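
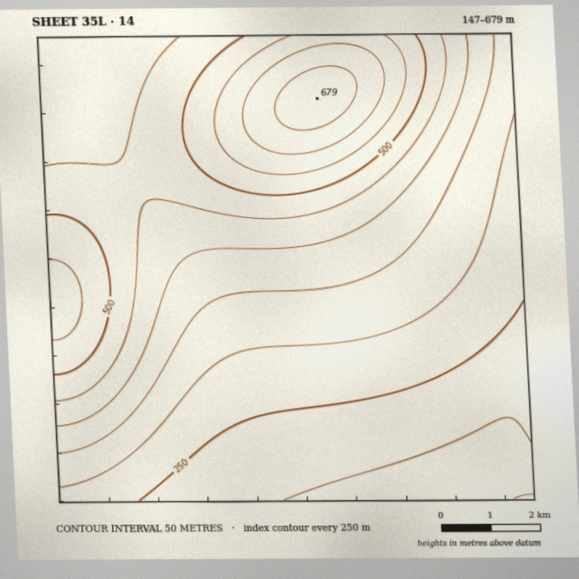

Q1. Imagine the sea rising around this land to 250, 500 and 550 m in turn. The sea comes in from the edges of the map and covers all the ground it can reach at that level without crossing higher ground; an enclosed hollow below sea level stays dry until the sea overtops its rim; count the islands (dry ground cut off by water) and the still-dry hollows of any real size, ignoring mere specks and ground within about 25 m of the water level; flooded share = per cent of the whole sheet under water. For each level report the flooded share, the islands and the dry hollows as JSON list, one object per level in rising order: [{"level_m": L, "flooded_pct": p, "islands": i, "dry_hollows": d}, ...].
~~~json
[{"level_m": 250, "flooded_pct": 17, "islands": 0, "dry_hollows": 0}, {"level_m": 500, "flooded_pct": 82, "islands": 0, "dry_hollows": 0}, {"level_m": 550, "flooded_pct": 90, "islands": 0, "dry_hollows": 0}]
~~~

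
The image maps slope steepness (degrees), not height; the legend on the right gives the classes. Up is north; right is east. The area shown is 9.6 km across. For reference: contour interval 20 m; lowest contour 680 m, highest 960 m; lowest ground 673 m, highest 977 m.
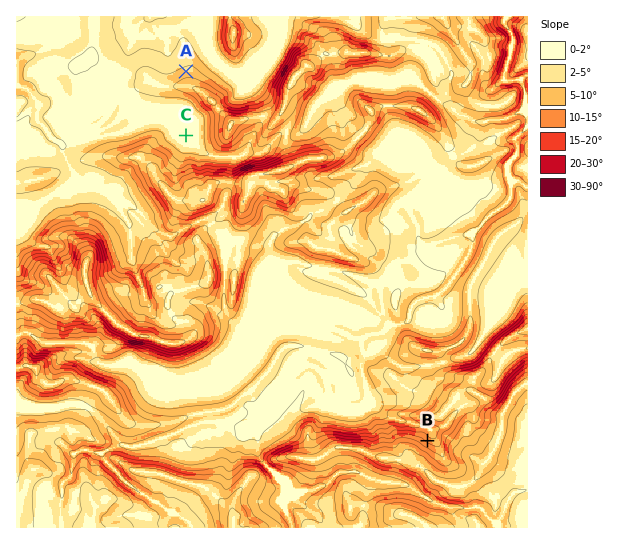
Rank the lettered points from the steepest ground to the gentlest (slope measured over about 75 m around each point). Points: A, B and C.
B A C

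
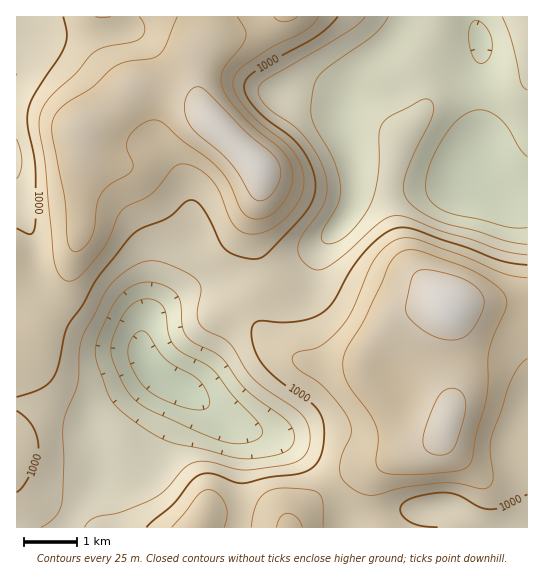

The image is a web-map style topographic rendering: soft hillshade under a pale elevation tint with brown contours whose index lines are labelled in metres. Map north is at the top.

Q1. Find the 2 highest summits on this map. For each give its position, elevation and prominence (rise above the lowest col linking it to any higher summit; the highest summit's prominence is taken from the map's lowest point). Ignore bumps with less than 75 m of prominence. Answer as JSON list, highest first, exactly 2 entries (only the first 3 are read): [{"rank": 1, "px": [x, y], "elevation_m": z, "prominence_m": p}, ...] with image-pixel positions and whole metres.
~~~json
[{"rank": 1, "px": [449, 303], "elevation_m": 1098, "prominence_m": 212}, {"rank": 2, "px": [258, 165], "elevation_m": 1095, "prominence_m": 97}]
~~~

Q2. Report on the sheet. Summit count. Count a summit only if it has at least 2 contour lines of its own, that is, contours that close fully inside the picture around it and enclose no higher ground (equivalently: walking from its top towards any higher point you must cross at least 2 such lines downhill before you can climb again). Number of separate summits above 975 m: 1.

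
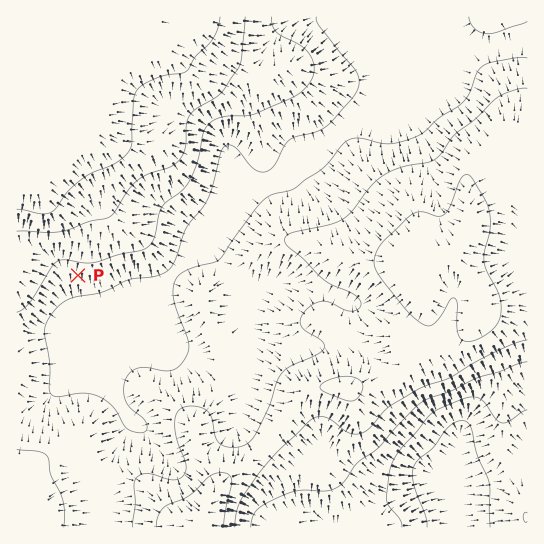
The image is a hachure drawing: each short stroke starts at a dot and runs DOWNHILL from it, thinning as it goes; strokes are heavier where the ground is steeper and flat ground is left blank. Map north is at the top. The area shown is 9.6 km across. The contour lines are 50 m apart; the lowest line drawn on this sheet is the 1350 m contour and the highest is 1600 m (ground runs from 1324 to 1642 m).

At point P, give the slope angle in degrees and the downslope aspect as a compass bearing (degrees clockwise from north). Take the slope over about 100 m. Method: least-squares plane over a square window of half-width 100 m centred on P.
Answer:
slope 5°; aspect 180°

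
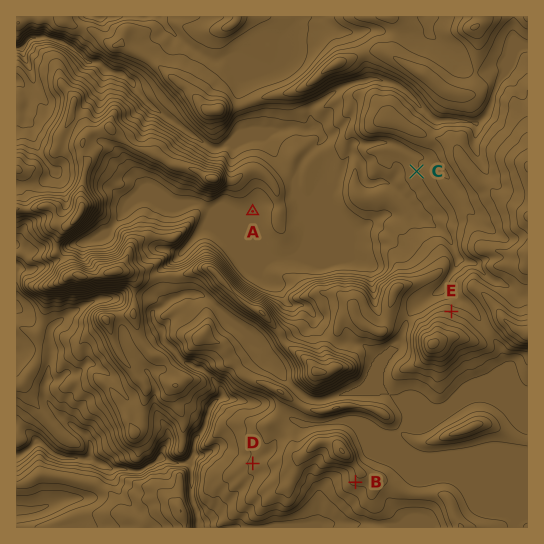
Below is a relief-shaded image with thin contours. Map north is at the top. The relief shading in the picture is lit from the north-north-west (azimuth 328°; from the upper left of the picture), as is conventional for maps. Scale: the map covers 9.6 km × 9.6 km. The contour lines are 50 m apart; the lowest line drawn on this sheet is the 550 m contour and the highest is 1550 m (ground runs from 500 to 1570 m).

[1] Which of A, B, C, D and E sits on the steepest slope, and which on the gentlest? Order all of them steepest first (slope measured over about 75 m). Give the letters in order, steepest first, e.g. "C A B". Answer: E B C D A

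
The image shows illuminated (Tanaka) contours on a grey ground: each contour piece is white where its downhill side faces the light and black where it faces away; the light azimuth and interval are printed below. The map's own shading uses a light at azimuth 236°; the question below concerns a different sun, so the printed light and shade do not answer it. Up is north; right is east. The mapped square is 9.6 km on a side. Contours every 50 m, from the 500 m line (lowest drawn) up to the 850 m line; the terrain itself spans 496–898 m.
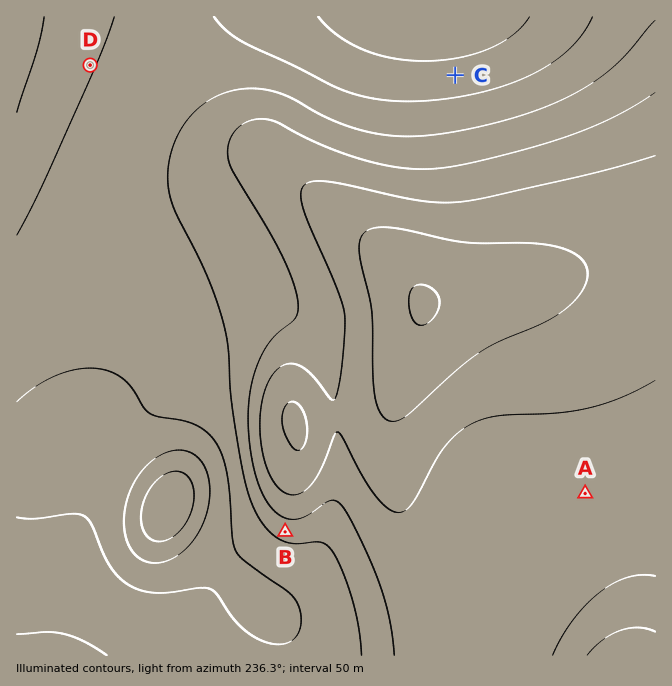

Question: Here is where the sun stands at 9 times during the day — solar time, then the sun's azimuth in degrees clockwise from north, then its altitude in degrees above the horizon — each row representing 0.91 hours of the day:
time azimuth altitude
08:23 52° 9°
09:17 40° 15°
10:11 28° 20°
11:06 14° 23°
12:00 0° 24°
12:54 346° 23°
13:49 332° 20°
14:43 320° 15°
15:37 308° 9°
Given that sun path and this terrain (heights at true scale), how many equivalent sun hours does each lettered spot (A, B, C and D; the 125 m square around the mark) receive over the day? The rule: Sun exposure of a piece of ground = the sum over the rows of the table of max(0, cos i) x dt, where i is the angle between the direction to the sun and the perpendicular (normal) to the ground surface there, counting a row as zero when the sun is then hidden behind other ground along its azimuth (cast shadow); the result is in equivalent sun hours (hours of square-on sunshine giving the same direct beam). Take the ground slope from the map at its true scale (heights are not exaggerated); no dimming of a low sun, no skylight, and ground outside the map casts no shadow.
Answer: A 2.5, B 3.3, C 1.9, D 2.3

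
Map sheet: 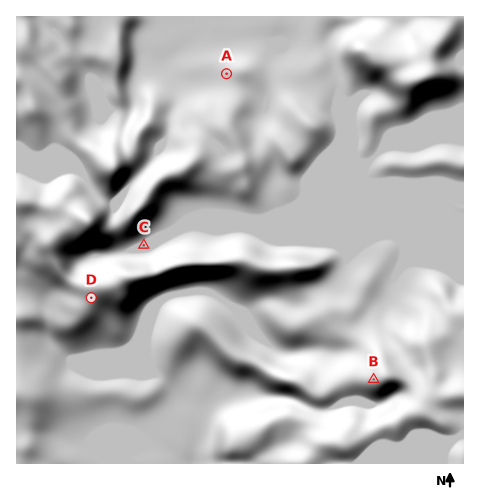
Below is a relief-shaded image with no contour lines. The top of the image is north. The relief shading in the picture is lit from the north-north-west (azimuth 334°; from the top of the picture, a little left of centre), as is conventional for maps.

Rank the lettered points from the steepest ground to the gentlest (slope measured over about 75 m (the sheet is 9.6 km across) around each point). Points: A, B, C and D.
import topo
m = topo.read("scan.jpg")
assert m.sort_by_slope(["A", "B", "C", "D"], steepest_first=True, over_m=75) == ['B', 'D', 'A', 'C']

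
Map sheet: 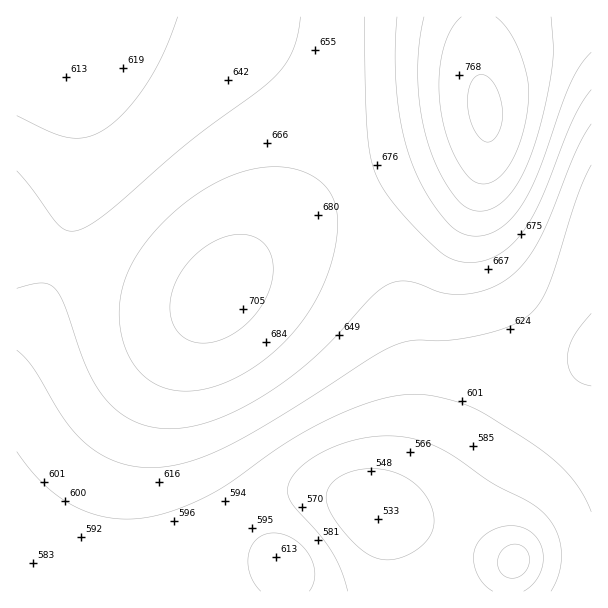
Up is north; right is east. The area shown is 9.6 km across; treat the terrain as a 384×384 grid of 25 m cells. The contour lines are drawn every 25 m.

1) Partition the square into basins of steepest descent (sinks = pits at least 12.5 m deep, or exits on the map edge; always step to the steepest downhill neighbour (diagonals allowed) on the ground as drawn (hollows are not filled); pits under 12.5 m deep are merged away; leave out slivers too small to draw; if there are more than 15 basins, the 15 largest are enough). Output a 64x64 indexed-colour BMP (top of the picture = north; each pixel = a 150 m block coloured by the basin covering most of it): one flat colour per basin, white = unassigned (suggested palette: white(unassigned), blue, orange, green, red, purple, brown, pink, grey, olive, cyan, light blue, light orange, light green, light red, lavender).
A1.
<image width="64" height="64" href="data:image/bmp;base64,Qk12CAAAAAAAAHYAAAAoAAAAQAAAAEAAAAABAAQAAAAAAAAIAAATCwAAEwsAABAAAAAAAAAA////ALR3HwAOf/8ALKAsACgn1gC9Z5QAS1aMAMJ34wB/f38AIr28AM++FwDox64AeLv/AIrfmACWmP8A1bDFABERERERERERERERERERESIiIiIiIiIiIhERERERERERERERERERERERERERERERIiIiIiIiIiIiEREREREREREREREREREREREREREREREiIiIiIiIiIiIREREREREREREREREREREREREREREREiIiIiIiIiIiIhEREREREREREREREREREREREREREREiIiIiIiIiIiIiIREREREREREREREREREREREREREREiIiIiIiIiIiIiIhEREREREREREREREREREREREREREiIiIiIiIiIiIiIiEREREREREREREREREREREREREREiIiIiIiIiIiIiIiIhEREREREREREREREREREREREREiIiIiIiIiIiIiIiIiERERERERERERERERERERERERESIiIiIiIiIiIiIiIiIhERERERERERERERERERERERESIiIiIiIiIiIiIiIiIiERERERERERERERERERERERESIiIiIiIiIiIiIiIiIiIhERERERERERERERERERERERIiIiIiIiIiIiIiIiIiIiIRERERERERERERERERERERIiIiIiIiIiIiIiIiIiIiIhEREREREREREREREREREREiIiIiIiIiIiIiIiIiIiIiIRERERERERERERERERERESIiIiIiIiIiIiIiIiIiIiIiERERERERERERERERERESIiIiIiIiIiIiIiIiIiIiIiIRERERERERERERERERERIiIiIiIiIiIiIiIiIiIiIiIiEREREREREREREREREREiIiIiIiIiIiIiIiIiIiIiIiIRERERERERERERERERESIiIiIiIiIiIiIiIiIiIiIiIiERERERERERERERERESIiIiIiIiIiIiIiIiIiIiIiIiIhERERERERERERERERIiIiIiIiIiIiIiIiIiIiIiIiIiIREREREREREREREREiIiIiIiIiIiIiIiIiIiIiIiIiIiERERERERERERERESIiIiIiIiIiIiIiIiIiIiIiIiIiIhERERERERERERERIiIiIiIiIiIiIiIiIiIiIiIiIiIiIREREREREREREREiIiIiIiIiIiIiIiIiIiIiIiIiIiIiIRERERERERERERIiIiIiIiIiIiIiIiIiIiIiIiIiIiIhEREREREREREREiIiIiIiIiIiIiIiIiIiIiIiIiIiIiERERERERERERESIiIiIiIiIiIiIiIiIiIiIiIiIiIRERERERERERERERIiIiIiIiIiIiIiIiIiIiIiIiIiIRERERERERERERERESIiIiIiIiIiIiIiIiIiIiIiIiERERERERERERERERERIiIiIiIiIiIiIiIiIiIiIiIiERERERERERERERERERESIiIiIiIiIiIiIiIiIiIiIiERERERERERERERETMzMzMiIiIiIiIiIiIiIiIiIiIiERERERERERERERMzMzMzMzIiIiIiIiIiIiIiIiIiIiIREREREREREREzMzMzMzMzMiIiIiIiIiIiIiIiIiIiIRERERERERETMzMzMzMzMzMzIiIiIiIiIiIiIiIiIiIREREREREREzMzMzMzMzMzMzMyIiIiIiIiIiIiIiIiIhERERERETMzMzMzMzMzMzMzMzMiIiIiIiIiIiIiIiIiERERERETMzMzMzMzMzMzMzMzMzIiIiIiIiIiIiIiIiERERERERMzMzMzMzMzMzMzMzMzMzIiIiIiIiIiIiIiIREREREREzMzMzMzMzMzMzMzMzMzMyIiIiIiIiIiIiIhERERERETMzMzMzMzMzMzMzMzMzMzMiIiIiIiIiIiIiERERERERMzMzMzMzMzMzMzMzMzMzMzMiIiIiIiIiIiIREREREREzMzMzMzMzMzMzMzMzMzMzMzMiIiIiIiIiIhERERERETMzMzMzMzMzMzMzMzMzMzMzMzMiIiIiIiIiERERERERMzMzMzMzMzMzMzMzMzMzMzMzMzMiIiIiIiIREREREREzMzMzMzMzMzMzMzMzMzMzMzMzMzMyIiIiIhERERERETMzMzMzMzMzMzMzMzMzMzMzMzMzMzMyIiIiERERERERMzMzMzMzMzMzMzMzMzMzMzMzMzMzMzMzIiIREREREREzMzMzMzMzMzMzMzMzMzMzMzMzMzMzMzMzIhERERERETMzMzMzMzMzMzMzMzMzMzMzMzMzMzMzMzMzERERERERMzMzMzMzMzMzMzMzMzMzMzMzMzMzMzMzMzMREREREREzMzMzMzMzMzMzMzMzMzMzMzMzMzMzMzMzMxERERERETMzMzMzMzMzMzMzMzMzMzMzMzMzMzMzMzMzERERERERMzMzMzMzMzMzMzMzMzMzMzMzMzMzMzMzMzMREREREREzMzMzMzMzMzMzMzMzMzMzMzMzMzMzMzMzMxERERERETMzMzMzMzMzMzMzMzMzMzMzMzMzMzMzMzMzERERERERMzMzMzMzMzMzMzMzMzMzMzMzMzMzMzMzMzEREREREREzMzMzMzMzMzMzMzMzMzMzMzMzMzMzMzMzMRERERERETMzMzMzMzMzMzMzMzMzMzMzMzMzMzMzMzMxERERERERMzMzMzMzMzMzMzMzMzMzMzMzMzMzMzMzMzEREREREREzMzMzMzMzMzMzMzMzMzMzMzMzMzMzMzMzMRERERERETMzMzMzMzMzMzMzMzMzMzMzMzMzMzMzMzMxERERERER"/>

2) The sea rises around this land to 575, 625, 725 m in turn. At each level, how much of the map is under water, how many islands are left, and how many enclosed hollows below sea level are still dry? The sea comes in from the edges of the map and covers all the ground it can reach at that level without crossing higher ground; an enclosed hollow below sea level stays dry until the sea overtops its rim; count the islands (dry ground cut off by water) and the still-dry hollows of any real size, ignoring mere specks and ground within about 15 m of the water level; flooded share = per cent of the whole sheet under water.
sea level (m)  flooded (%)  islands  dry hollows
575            10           0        0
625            41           0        0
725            94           0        0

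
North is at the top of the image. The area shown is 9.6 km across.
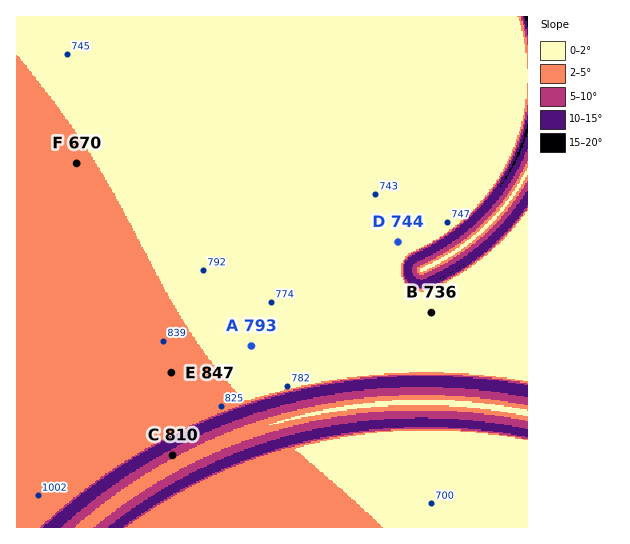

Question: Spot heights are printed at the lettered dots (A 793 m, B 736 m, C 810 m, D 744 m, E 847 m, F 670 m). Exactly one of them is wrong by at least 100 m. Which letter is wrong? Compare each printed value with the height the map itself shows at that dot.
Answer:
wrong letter F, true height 795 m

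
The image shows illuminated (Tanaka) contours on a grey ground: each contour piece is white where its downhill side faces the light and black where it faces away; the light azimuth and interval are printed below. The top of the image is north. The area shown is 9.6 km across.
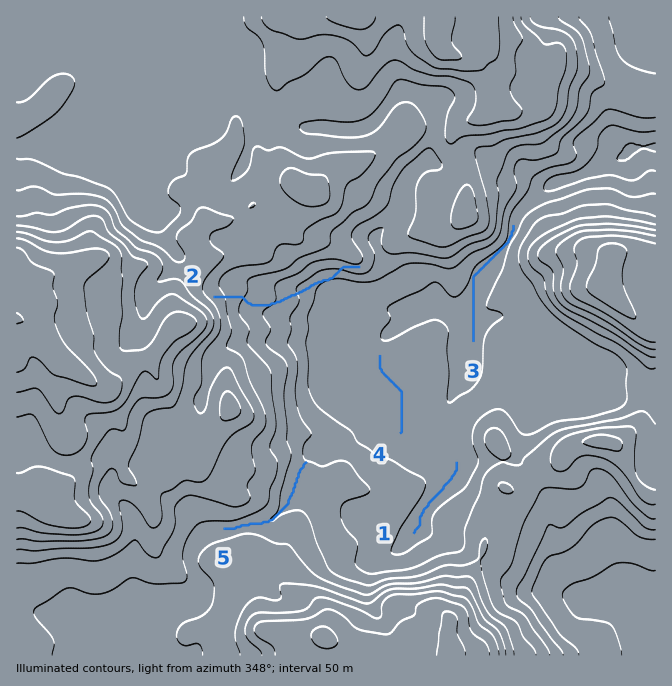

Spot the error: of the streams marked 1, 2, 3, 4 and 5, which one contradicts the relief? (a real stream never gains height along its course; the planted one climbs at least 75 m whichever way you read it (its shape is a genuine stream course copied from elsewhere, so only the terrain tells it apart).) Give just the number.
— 2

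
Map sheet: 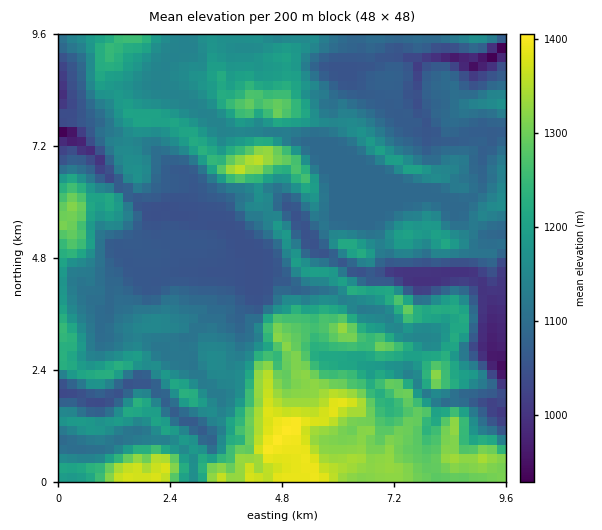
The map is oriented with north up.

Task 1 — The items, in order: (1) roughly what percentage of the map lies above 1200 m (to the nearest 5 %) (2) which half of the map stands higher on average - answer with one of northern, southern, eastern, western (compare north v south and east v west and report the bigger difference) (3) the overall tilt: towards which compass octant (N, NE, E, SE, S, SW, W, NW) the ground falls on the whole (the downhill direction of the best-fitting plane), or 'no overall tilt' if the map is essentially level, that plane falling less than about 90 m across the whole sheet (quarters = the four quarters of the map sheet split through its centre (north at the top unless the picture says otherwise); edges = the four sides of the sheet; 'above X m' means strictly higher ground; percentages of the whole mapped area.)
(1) Roughly 30 % of the ground is higher than 1200 m.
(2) The southern half stands higher on average than the northern half.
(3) The general tilt is down to the north (the land rises towards the south).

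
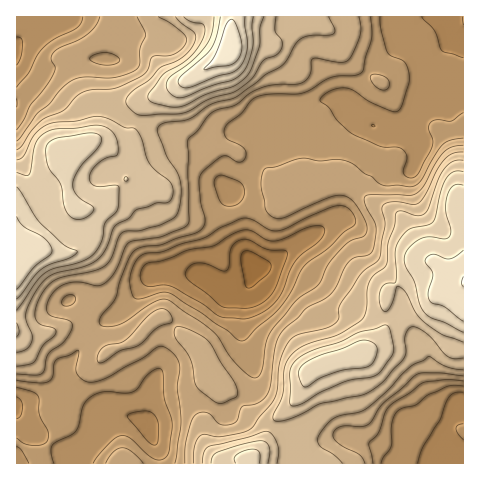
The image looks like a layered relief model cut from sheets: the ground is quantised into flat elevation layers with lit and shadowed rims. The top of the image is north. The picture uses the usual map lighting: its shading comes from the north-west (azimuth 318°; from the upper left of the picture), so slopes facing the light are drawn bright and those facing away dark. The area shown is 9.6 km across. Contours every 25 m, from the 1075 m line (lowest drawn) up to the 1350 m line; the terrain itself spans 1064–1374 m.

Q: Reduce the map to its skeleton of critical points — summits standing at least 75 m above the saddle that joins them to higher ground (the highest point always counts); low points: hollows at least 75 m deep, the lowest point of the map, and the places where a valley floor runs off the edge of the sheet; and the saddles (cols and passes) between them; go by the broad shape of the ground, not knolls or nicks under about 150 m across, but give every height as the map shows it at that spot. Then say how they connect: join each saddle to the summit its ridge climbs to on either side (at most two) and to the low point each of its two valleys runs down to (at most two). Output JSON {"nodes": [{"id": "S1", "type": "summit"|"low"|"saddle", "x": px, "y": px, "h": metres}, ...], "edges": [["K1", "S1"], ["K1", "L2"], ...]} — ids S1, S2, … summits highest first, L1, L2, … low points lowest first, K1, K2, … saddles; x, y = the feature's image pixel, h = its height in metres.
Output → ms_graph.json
{"nodes": [
{"id": "S1", "type": "summit", "x": 230, "y": 49, "h": 1374},
{"id": "S2", "type": "summit", "x": 463, "y": 281, "h": 1351},
{"id": "S3", "type": "summit", "x": 17, "y": 264, "h": 1348},
{"id": "L1", "type": "low", "x": 252, "y": 264, "h": 1064},
{"id": "L2", "type": "low", "x": 463, "y": 405, "h": 1106},
{"id": "L3", "type": "low", "x": 17, "y": 54, "h": 1119},
{"id": "K1", "type": "saddle", "x": 134, "y": 120, "h": 1247},
{"id": "K2", "type": "saddle", "x": 271, "y": 427, "h": 1246},
{"id": "K3", "type": "saddle", "x": 258, "y": 155, "h": 1173},
{"id": "K4", "type": "saddle", "x": 237, "y": 213, "h": 1155}],
"edges": [["K1", "S1"], ["K1", "S3"], ["K1", "L1"], ["K1", "L3"], ["K2", "S2"], ["K2", "L1"], ["K2", "L2"], ["K3", "S1"], ["K3", "S2"], ["K3", "L1"], ["K4", "S2"], ["K4", "S3"], ["K4", "L1"]]}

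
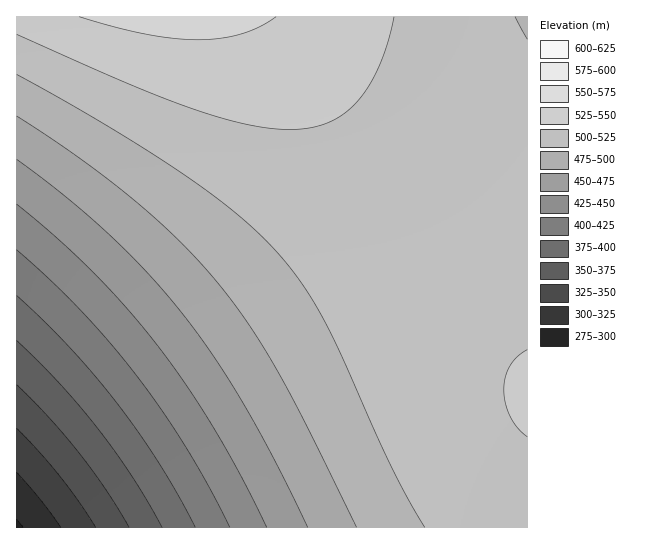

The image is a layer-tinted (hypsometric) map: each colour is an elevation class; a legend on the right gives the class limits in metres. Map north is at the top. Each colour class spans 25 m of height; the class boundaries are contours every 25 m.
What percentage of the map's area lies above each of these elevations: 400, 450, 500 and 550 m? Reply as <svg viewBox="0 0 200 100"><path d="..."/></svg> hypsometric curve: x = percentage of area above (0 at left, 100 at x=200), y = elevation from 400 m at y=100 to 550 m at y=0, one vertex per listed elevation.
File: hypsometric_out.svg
<svg viewBox="0 0 200 100"><path d="M188 100l-14-33-23-34-42-33"/></svg>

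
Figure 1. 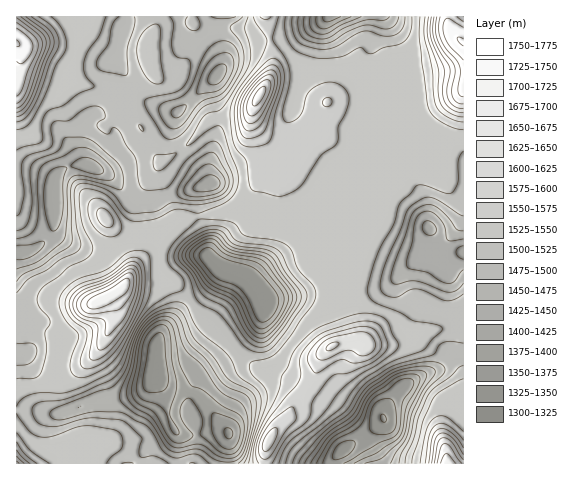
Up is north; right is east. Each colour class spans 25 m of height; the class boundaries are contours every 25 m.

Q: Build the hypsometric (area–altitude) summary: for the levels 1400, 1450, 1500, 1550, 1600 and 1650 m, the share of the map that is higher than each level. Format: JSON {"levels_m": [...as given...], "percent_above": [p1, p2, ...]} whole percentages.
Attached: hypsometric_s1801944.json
{"levels_m": [1400, 1450, 1500, 1550, 1600, 1650], "percent_above": [92, 83, 65, 19, 8, 4]}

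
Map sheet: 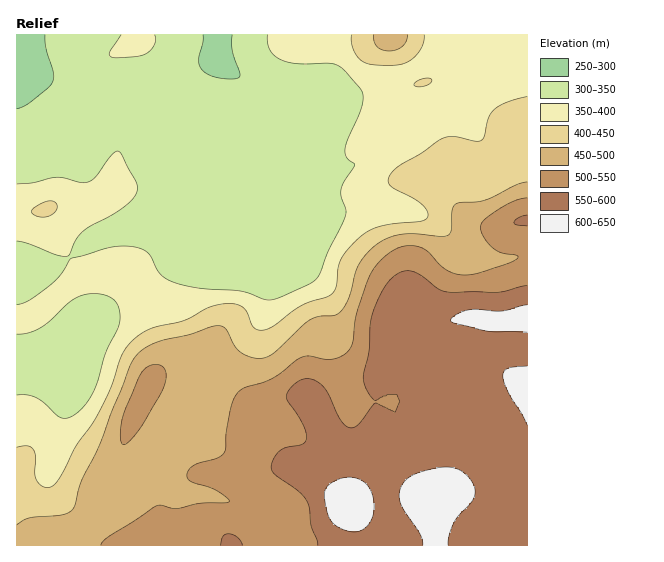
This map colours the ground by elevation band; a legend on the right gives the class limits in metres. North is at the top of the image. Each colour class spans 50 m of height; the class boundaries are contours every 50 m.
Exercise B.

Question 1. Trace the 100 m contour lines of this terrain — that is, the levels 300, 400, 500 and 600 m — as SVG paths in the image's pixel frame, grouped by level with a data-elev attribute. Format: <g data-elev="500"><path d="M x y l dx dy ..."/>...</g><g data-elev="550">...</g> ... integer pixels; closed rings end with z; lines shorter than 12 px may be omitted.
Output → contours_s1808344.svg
<g data-elev="300"><path d="M45 35l1 14 8 24-1 8-5 7-17 13-8 6-6 2"/><path d="M232 35l0 16 8 24-2 3-7 1-19-3-7-4-4-4-2-9 4-16 0-8"/></g><g data-elev="400"><path d="M36 216l7 1 8-2 6-6 0-5-3-2-4-1-12 4-6 6 0 2z"/><path d="M527 96l-21 7-12 7-5 7-5 19-3 5-7 0-20-5-9 2-52 33-5 8 2 6 31 19 6 7 1 6-8 4-39 5-11 4-8 5-13 13-8 11-3 9-2 19-2 5-4 3-28 10-28 21-9 4-7 0-4-2-7-16-5-5-7-3-9 0-17 3-27 14-31 7-16 10-8 8-5 9-11 33-14 28-21 29-15 31-8 10-4 2-6-1-7-7-1-7 1-17-3-7-6-3-10 1"/><path d="M417 87l10-2 4-2 1-3-5-2-8 2-5 4z"/><path d="M352 35l1 13 8 12 9 4 19 1 14-1 11-7 8-10 2-12"/></g><g data-elev="500"><path d="M122 444l5-1 11-12 24-40 3-8 1-8-1-6-4-4-6-1-6 2-6 4-4 6-17 43-2 16z"/><path d="M527 198l-10 2-14 7-18 12-4 6 1 10 8 10 11 8 17 3-3 4-36 13-18 2-8-2-8-4-16-17-7-4-12-3-13 4-16 11-11 15-14 40-4 29-6 9-7 4-8 2-21-3-8 1-29 21-28 10-7 4-4 7-4 10-4 23-1 20-8 6-23 7-5 4-2 6 1 4 3 2 23 8 11 7 5 5-4 2-27 0-22 6-16-4-4 1-49 31-7 8"/></g><g data-elev="600"><path d="M448 545l1-9 5-13 18-22 3-10-3-10-7-8-8-4-11-2-16 2-16 6-9 6-5 8-1 7 2 8 19 29 3 12"/><path d="M347 531l10 1 8-4 6-8 3-11-1-12-4-10-8-7-10-3-9 1-9 4-6 5-3 6 2 15 4 11 7 7z"/><path d="M527 366l-18 2-5 3-1 5 5 16 19 33"/><path d="M527 305l-26 6-32-1-13 5-5 5 3 3 33 8 40 1"/></g>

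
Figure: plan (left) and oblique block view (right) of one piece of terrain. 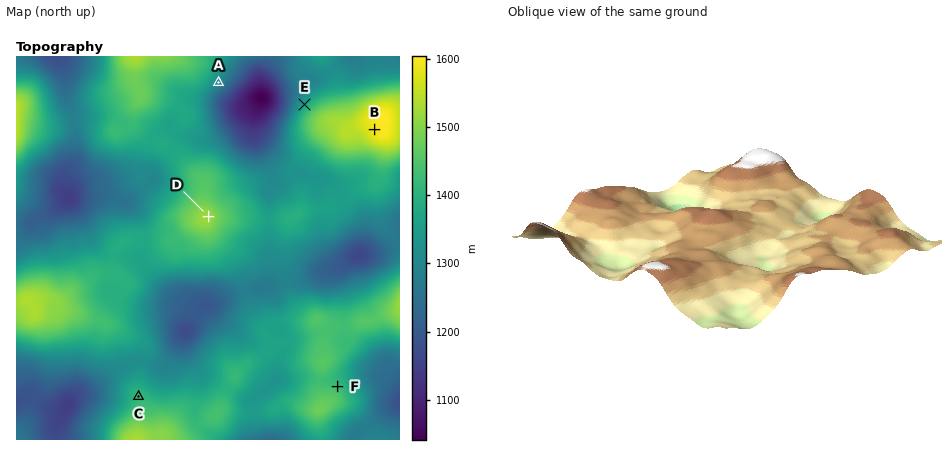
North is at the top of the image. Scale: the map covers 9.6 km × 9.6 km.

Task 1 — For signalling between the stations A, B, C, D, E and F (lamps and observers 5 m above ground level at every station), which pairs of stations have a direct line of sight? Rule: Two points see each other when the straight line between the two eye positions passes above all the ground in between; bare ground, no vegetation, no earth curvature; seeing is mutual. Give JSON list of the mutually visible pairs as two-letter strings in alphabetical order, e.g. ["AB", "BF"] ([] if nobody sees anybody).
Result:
["AD", "AE", "BC", "BD", "BF", "CD", "DE"]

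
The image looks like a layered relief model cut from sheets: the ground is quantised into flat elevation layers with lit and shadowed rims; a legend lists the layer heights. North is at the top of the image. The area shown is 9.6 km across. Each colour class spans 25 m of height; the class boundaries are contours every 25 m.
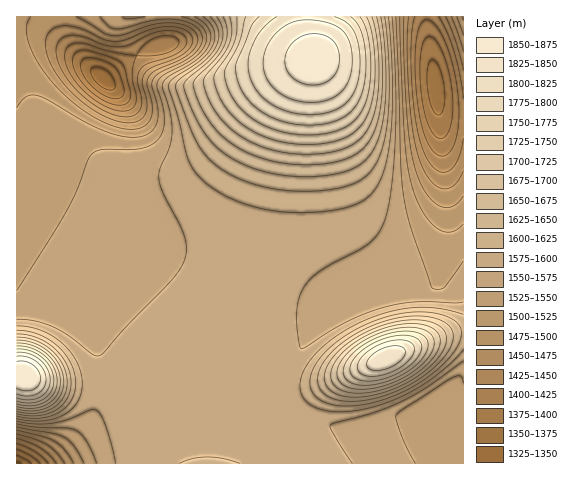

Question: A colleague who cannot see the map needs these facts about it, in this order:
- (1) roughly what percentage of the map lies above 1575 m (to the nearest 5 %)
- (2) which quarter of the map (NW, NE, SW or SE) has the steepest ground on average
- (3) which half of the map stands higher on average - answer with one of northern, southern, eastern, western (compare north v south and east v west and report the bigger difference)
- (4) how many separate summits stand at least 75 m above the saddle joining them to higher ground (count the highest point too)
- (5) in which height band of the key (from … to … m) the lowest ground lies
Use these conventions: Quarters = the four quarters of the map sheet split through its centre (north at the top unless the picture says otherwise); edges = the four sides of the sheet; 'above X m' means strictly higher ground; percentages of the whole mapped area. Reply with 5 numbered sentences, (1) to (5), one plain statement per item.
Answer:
(1) Roughly 55 % of the ground is higher than 1575 m.
(2) The north-east quarter is the steepest part of the map.
(3) Taken as a whole, the eastern half is higher than the western.
(4) 4 summits rise at least 75 m above their surroundings.
(5) The lowest point is somewhere between 1325 and 1350 m.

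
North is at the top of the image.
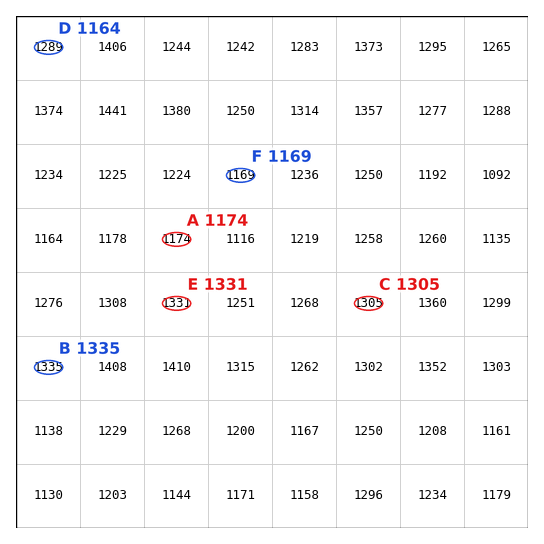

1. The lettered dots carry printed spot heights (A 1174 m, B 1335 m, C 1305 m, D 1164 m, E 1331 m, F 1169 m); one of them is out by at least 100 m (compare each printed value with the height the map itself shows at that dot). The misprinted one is D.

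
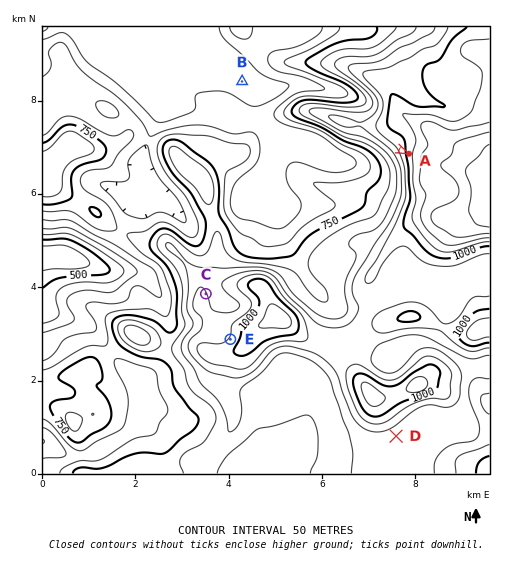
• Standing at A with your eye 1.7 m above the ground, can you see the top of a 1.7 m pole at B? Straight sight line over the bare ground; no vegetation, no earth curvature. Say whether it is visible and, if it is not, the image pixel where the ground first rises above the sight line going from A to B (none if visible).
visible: false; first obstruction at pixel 355 130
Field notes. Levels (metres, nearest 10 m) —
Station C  900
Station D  870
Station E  960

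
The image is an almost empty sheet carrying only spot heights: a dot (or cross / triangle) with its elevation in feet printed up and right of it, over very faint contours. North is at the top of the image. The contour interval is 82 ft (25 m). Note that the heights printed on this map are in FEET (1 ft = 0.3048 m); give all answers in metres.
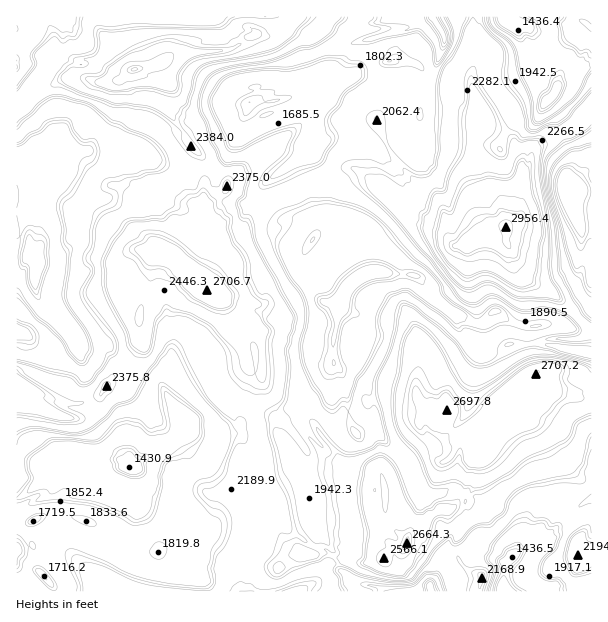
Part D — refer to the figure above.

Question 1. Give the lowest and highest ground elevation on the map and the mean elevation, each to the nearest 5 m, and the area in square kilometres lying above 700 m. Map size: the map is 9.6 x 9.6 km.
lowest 435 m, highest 900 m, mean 635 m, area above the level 21.4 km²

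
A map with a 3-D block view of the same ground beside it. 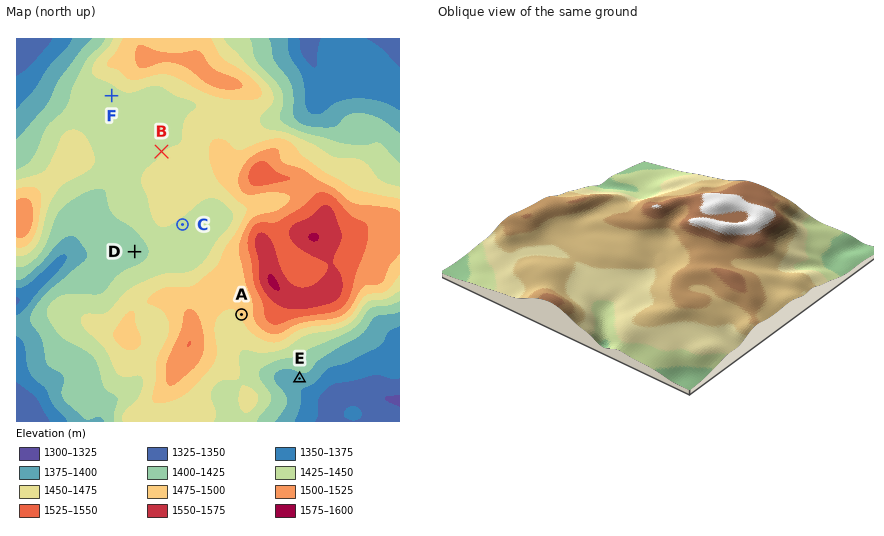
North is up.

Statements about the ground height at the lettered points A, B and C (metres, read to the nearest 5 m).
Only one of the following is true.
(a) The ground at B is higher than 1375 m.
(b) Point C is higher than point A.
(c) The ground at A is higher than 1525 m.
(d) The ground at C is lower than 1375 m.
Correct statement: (a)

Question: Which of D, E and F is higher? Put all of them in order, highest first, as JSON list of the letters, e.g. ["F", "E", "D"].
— ["F", "D", "E"]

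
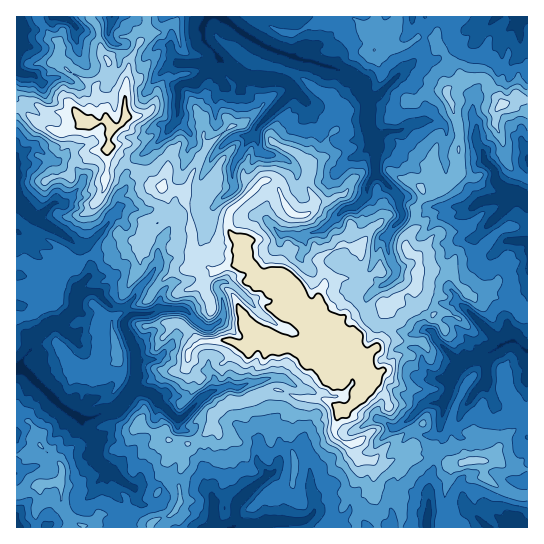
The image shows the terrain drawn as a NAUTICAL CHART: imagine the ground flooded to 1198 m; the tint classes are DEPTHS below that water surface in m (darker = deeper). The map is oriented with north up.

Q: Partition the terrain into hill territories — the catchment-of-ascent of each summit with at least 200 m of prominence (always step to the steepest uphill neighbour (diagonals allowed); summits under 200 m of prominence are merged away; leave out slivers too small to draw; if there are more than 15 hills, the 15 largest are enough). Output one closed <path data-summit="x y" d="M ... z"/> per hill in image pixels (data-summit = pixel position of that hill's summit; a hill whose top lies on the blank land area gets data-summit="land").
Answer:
<path data-summit="land" d="M479 16l-463 1 0 53 10 5 7 0 9 8 13-6 17 2 9-17-6-25 2-9 17 7 13-2 8 11 11 0 19 9 6-1 10-8 8 1 6 14 6 4-5 4 0 7 5 11-2 2-2 30-2 5-20 22-22 17-9 17 3 8-10 12 2 11-7 6-7 12-18 18-9 2-41-29 19-16 3-13-3-27-23-15-17 8 1 373 511-1 0-326-19-8-7 6-21 2-10 7-42 0-19-11-11 0-23-23-1-7 0-31 16-5 10 0 24-13 2-7-4-10-11-15-13-12 15-13 21-1 16-9 6-6 4-10 19-17z"/><path data-summit="land" d="M77 28l-2 9 6 25-10 18-16-3-13 6-9-8-17-4 0 83 9-2 8-5 23 15 3 15-3 25-19 16 41 29 7 0 20-20 7-12 7-6-2-11 10-12-3-8 9-17 22-17 20-22 2-5 2-30 2-2-5-11 0-7 5-4-6-4-6-14-8-1-10 8-6 1-19-9-11 0-8-11-13 2z"/><path data-summit="502 105" d="M522 16l-41 0-20 19-4 10-6 6-16 9-21 1-15 13 13 12 11 15 4 10-2 7-6 5-8 1-10 7-10 0-16 6 1 37 23 23 11 0 19 11 42 0 10-7 21-2 7-6 16 7 3-1 0-165-8 0 0 19-6 7-9-1-4-6 2-18 17-14z"/>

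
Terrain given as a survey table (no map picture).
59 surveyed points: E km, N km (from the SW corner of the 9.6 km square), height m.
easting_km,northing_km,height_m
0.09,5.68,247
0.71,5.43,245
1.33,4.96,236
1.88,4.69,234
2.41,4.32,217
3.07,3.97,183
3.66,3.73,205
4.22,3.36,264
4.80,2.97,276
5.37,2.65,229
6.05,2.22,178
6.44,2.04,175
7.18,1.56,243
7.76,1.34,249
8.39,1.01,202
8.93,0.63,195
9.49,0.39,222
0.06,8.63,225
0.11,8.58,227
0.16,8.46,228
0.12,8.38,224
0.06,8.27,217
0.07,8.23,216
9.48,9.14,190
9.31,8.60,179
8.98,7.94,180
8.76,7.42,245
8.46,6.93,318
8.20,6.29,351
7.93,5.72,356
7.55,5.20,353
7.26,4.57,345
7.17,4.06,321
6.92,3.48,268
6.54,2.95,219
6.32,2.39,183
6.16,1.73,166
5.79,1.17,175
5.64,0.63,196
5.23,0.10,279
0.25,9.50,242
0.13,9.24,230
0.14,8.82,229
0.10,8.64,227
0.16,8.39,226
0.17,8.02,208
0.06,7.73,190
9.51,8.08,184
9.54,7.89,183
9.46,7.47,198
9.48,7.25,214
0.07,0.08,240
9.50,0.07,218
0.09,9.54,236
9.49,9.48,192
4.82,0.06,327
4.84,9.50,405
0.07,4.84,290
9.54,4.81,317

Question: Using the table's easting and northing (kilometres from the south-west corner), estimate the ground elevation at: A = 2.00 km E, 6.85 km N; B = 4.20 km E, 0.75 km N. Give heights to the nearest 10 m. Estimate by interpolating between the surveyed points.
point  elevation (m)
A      230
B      290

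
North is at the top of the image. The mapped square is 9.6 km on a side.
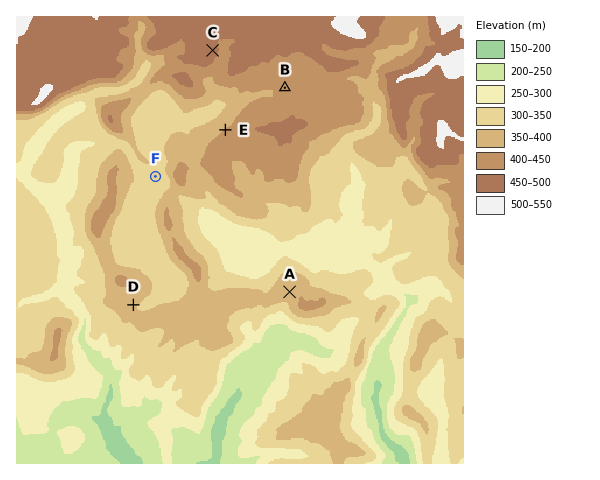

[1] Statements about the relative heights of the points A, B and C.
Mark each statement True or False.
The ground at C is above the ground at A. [True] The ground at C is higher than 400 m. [True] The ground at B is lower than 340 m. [False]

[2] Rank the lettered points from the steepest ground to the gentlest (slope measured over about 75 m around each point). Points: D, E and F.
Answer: E D F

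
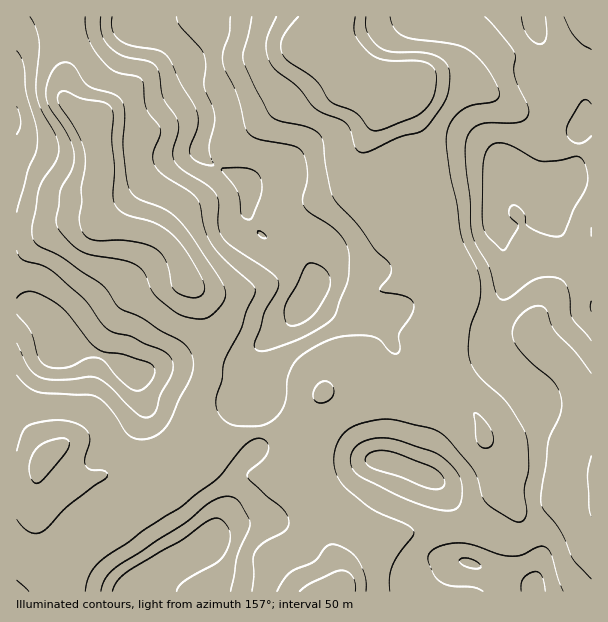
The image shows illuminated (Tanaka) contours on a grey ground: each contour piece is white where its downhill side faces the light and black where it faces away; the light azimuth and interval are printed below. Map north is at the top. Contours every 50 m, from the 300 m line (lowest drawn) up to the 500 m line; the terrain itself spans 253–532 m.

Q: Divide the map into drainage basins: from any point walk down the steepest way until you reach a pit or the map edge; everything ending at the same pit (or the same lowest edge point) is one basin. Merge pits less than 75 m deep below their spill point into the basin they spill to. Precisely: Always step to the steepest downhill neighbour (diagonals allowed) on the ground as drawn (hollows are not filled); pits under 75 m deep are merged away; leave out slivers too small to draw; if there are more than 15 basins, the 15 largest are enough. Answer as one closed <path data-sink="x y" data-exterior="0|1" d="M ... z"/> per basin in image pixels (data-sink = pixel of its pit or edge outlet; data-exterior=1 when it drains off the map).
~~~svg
<path data-sink="387 84" data-exterior="0" d="M591 16l-453 1 8 11 24 12 17 17 3 6 2 18 14 35-1 13-7 21 1 3 16 13 25 12 8 8 0 30 8 14 10 8 33 15 7 7 8 19 0 6-7 11 14 10 26 10 38-2 5 22 7 17 6 22 12 20-19 63-6 4 18 6 30 14 19 28 11 12 14 6-6 11-6 22-5 1-5 7-4 13 0 10 136-1z"/><path data-sink="95 122" data-exterior="0" d="M137 16l-121 1 0 289 17 4 11 8 5 8 5 22 2 2 33 0 21 8 22 15 11 0 19-6 14 0 34 7 27 0 5-5 8-15 45-39 19-30-1-12-7-13-7-7-33-15-10-8-8-14 0-30-8-8-25-12-16-13-1-3 7-21 1-13-14-35-2-18-14-19-11-7-19-9z"/><path data-sink="336 591" data-exterior="1" d="M309 296l-7 6-7 13-35 33 0 32-7 21 5 16 1 27-1 5-18 16-5 8-5 28-13 24-6 18-20 15-20 7-21 12-6 7-4 8 316-1 0-9 4-13 5-7 5-1 6-22 6-11-14-6-11-12-19-28-30-14-18-6 6-4 19-63-12-20-6-22-7-17-5-22-38 2-26-10z"/><path data-sink="45 456" data-exterior="0" d="M24 307l-8 1 0 283 122 1 12-15 21-12 20-7 20-15 6-18 13-24 5-28 5-8 18-16 1-5-1-27-5-16 7-21 2-35-12 9-8 15-5 5-27 0-34-7-14 0-19 6-11 0-22-15-21-8-33 0-2-2-5-22-5-8-8-6z"/>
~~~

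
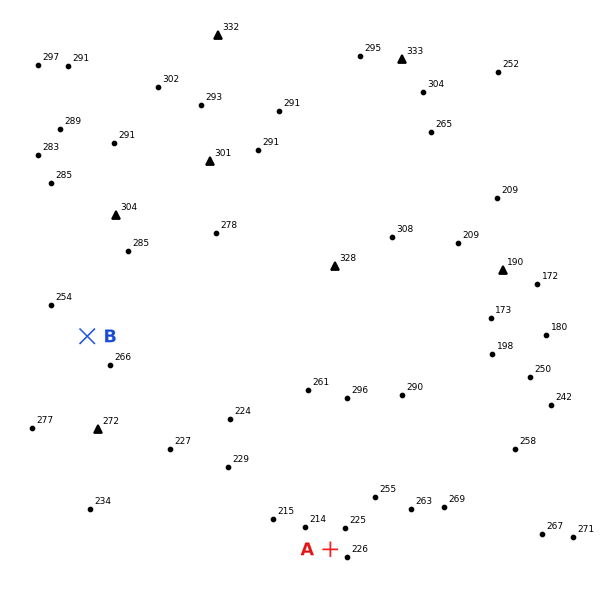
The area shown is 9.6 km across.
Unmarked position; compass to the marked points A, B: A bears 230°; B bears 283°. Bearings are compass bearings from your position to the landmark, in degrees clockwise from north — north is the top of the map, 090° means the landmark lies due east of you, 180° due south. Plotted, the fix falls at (477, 426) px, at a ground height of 265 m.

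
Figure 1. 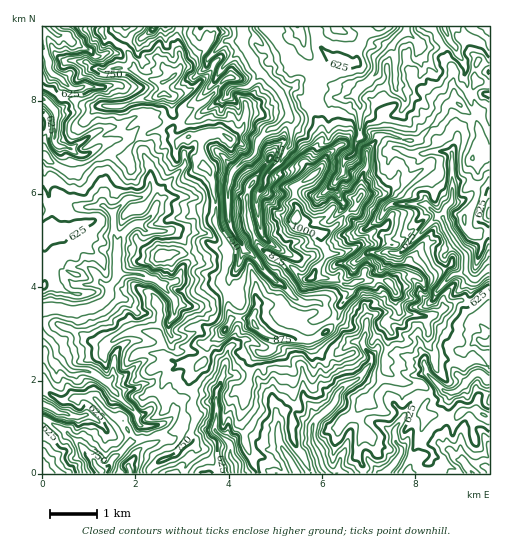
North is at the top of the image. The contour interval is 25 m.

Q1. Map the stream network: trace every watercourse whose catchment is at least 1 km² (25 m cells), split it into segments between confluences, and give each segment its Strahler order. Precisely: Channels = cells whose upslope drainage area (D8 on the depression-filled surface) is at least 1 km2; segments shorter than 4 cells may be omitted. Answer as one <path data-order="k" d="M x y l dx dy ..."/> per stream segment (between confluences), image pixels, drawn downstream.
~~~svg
<path data-order="1" d="M130 470l0 3"/><path data-order="1" d="M463 461l2 2 1 3 7 7"/><path data-order="1" d="M395 431l0 10 6 7 1 3-8 14-7 7 0 1"/><path data-order="1" d="M139 424l-2-3 0-6-1-2-19-18-11-14"/><path data-order="1" d="M85 415l-3 1-11 0-6-3-6 0-12-7-4-1"/><path data-order="1" d="M276 412l0 3 2 6 0 15 1 1 0 5 4 8 7 9 6 12 0 2"/><path data-order="2" d="M106 381l-11-7-8-3-15 0-3-1-12-16-4-10-10-11"/><path data-order="1" d="M113 377l-4 4-3 0"/><path data-order="1" d="M223 371l0 4-2 4 0 5-5 7 0 31-1 1 0 7 15 15 0 12 6 7 0 9"/><path data-order="1" d="M426 368l2 6 18 18 10 0 2-1 19-18 5 1 7 6"/><path data-order="1" d="M367 325l-1 3 0 5-3 5 0 8 9 10 0 5-2 3-3 3-2 5-9 8-10 5-8 8-1 6-4 6-20 18-1 4 0 14 1 3 6 10 2 9 4 7 3 3"/><path data-order="1" d="M174 310l0-10-1-3-9-9-1-4-4-1"/><path data-order="1" d="M325 310l-4-5-4-3-13 1-5-2-2-3-4-1-12-14-5-1-15-15-4-7-3-4-5-4-2 0-4-3-2-7-5-4-4-8-4-11 0-33 2-4 0-6 3-5 10-10 7-3 5-4 1-3 0-5 2-4 0-2 11-11 8-2 8-8 1 0 3-6"/><path data-order="3" d="M109 287l0 9-7 7-13 6-9 1-1 1-12 0-6-2-18 0"/><path data-order="1" d="M102 283l7 4"/><path data-order="2" d="M159 283l-6-4-4 0-6-4-4 0-1-1-18 0-5 6"/><path data-order="1" d="M165 283l-6 0"/><path data-order="3" d="M115 280l-5 7-1 0"/><path data-order="1" d="M461 274l3-1 3 1"/><path data-order="2" d="M467 274l5 5 6 0 8-9 3-1"/><path data-order="3" d="M116 263l-1 17"/><path data-order="1" d="M391 253l10 0 36-36 2 0"/><path data-order="1" d="M262 233l-2-6-2-14-2-7 1-10 8-12 0-6 3-4 13-12 2-6 2-2 0-3 6-7 0-24-2-7"/><path data-order="1" d="M155 231l-10 0-7-7"/><path data-order="2" d="M138 224l-7 2-10 11 0 3-1 1 0 12-3 3 0 6-1 1"/><path data-order="2" d="M439 217l4 0"/><path data-order="2" d="M443 217l3 10 7 13 13 15 0 15 1 4"/><path data-order="2" d="M114 214l0 24 1 1 0 16 1 1 0 7"/><path data-order="1" d="M90 207l2-1 12 0 7 6 2 2 1 0"/><path data-order="1" d="M387 207l4-3 34 0 14 13"/><path data-order="1" d="M157 204l-4 6-1 4-6 6-8 4"/><path data-order="1" d="M145 195l-4 3-12 0-2 1-13 13 0 2"/><path data-order="1" d="M335 182l9-10 0-10 1-2 2-3 4-1 4-5 0-7 1-3 4-4 0-32-5-7 0-4 21-21 1-2 0-12 16-14"/><path data-order="1" d="M421 154l4 0 5-3 19 0 3 3 0 46-7 9-1 2 0 5-1 1"/><path data-order="1" d="M85 140l-3 2-6 2-4 5-3 0-3-2-7 0-5-5 0-5 1-1 0-24-10-12-2-1"/><path data-order="2" d="M289 113l-1-5-3-3 0-4-2-2 0-4-2-3-19-19-1 0"/><path data-order="1" d="M228 93l0-2 4-4 15 0 2-1 12-12 0-1"/><path data-order="1" d="M85 86l-6 2-7 0-13-11-6-3-3-3-2-2 0-10-4-9-1-8"/><path data-order="1" d="M395 83l0-32-2-6"/><path data-order="2" d="M261 73l-5-6-3-9-10-13 0-18"/><path data-order="2" d="M393 45l14-15"/><path data-order="1" d="M417 42l-9-10-1 0 0-2"/><path data-order="1" d="M62 35l-5 0-7-6-2-2"/><path data-order="2" d="M407 30l0-3"/>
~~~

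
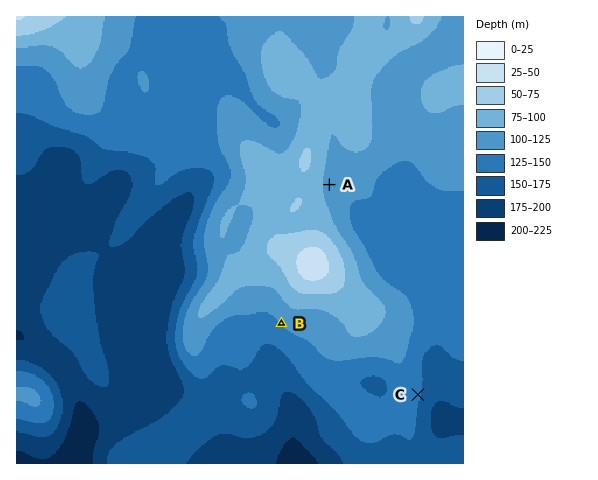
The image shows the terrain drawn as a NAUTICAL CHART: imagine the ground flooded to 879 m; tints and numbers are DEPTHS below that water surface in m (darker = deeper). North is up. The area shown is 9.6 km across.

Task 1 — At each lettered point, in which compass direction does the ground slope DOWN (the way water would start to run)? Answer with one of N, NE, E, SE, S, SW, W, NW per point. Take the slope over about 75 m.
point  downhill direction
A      E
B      SW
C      E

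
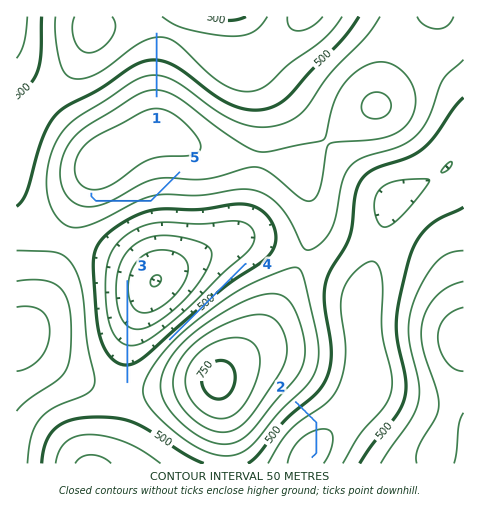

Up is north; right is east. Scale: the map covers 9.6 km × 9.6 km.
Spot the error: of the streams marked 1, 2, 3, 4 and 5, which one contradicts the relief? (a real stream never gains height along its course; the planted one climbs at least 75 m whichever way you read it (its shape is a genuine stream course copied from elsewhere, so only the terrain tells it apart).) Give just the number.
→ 5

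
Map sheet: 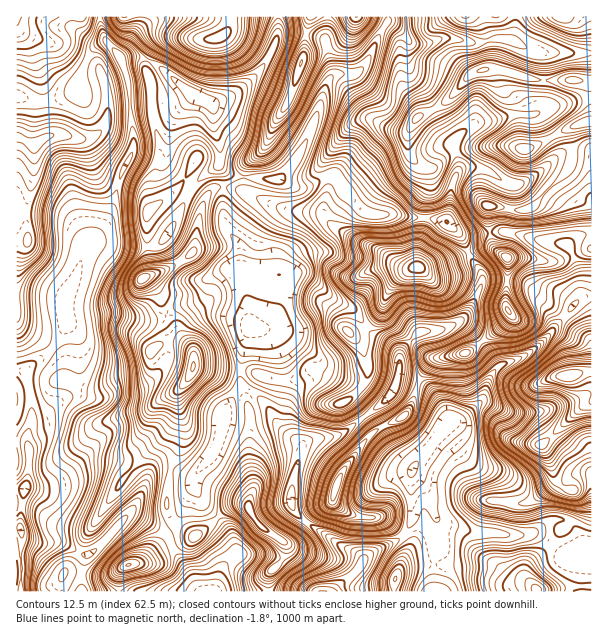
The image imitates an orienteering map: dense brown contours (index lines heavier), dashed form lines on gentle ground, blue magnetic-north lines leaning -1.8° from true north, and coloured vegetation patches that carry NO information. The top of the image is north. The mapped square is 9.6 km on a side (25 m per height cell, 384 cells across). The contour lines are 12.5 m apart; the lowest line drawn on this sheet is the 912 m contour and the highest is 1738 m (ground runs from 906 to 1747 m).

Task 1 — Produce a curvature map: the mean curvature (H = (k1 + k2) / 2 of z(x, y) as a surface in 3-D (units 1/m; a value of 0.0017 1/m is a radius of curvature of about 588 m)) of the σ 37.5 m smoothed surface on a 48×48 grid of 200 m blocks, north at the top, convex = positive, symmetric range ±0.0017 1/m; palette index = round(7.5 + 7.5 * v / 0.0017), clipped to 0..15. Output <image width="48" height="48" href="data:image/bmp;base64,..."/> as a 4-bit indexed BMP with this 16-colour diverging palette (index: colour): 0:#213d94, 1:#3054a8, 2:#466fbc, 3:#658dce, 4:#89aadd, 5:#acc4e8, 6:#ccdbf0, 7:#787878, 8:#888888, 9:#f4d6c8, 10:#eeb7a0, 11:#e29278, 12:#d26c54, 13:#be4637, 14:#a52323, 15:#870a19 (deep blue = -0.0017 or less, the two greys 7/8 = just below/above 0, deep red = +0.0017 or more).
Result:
<image width="48" height="48" href="data:image/bmp;base64,Qk32BAAAAAAAAHYAAAAoAAAAMAAAADAAAAABAAQAAAAAAIAEAAATCwAAEwsAABAAAAAAAAAAlD0hAKhUMAC8b0YAzo1lAN2qiQDoxKwA8NvMAHh4eACIiIgAyNb0AKC37gB4kuIAVGzSADdGvgAjI6UAGQqHAA25hVdzNEVmZWmJQgNYp56FZmeZmJ7JmQqqlo37qqdHdor/hnd1Rp+3eHaYiahWdwqapjj/26ZoZmNry7q6Q2y2eHaambdXdxlmZjJ6qWe3ZkEnzblkMhand2mph4h3dxaGa4I3mGfdhSe//YIEVkRod3hVREaIdwmoeuYkd4eapSz7dAFavdpId2ZkRVR4ZjuXd7xDWLd2d5+TII3e3/xHd2aIiqYhNjmHZoykOcZ1ab5yJJ74M3pYdnvuu7l51yWHZXrINsdneJzWNFj5Mkdnd4qZh1fd+GaXdmiqZLdndorJRGf+Q1dnh4dVZSbHdYWodneIhZhmZoqYZGavpEZmiIdlIli2ZXSZh2iYiHmGZoiHdWVr9jRmeIdUaL22h1Z3mXWJeIinZnmIVlUz72RFZ3dI/+23ZXaGiZZIloioZ3mGVVMwP/uVRnU854msdIWGiqqHuGmWZnmFd6i4Aq/6RVRrY0dayIWHZlV5rIp1Vnpmds//oQTtUkZDM1UTm4aXd2U2iL2VVndod3iK6zB9U3pCi9xWdneYh3lnpmrYmEeqmGVWnoBrWIhRrv/ct1aIh2h1uFbrmFuoiZdXnbE4qnmRJWnt23Zoh2ZWyVXbiFdmaJZWq5Ed/v/EAAOKiId3h1V5ynbbl1d3ZmdpqoFKh7/YiDBIR6d3d1e7iIiJhmd3dki9l3dyIjWLvLYFnLd3dleXZ3l2Zmd3dUnKZblDQyE3v/pFiLZndmZXaId3d3d3Zql2N/gkeFE6/3SXR6ZndmmLd5iHmHeIZslERflFrrcY+SaHZqVnd1aP92ZmmHiIdZVrs3u53akB2CdWZ6ZWd2Vd/8ZEVnd3ZDft+orMyZoguDZ4Zql2d3YnmKzKVWd3ZmliV6q9yYQG/6vMiK2WZ3YlkzjcqHiHZ2UmnOucmoSf/IZma42FZ3c210S6dmdmZmiJ7ZecdTB6MyRVZ4tld3c46GOrVXZ5mIqnUzNWUiOHFFVVVIplZ3co6XR9VXiZmZp3VDIjMhbdrvy6qntlZ3cp2ZdcdZmZmIqHZ3R8yCv/uKuHiXuFV4ko15lYuKqXZUmFeHaKuj23Q0qodnqVV5g12GmFh2Q0WJZWd2i6mgeFRCSal2qUWJhBi2epRKuHVZpWhljKrERTWZRJp2qFeZhxTHerdYz5U1yld1jIWHiprOpGlpmpqqqSPHeaV1bsdDjXWHm3ZleszLy3ZJeqqIuhbHeIWFS+hSStiarJZmVUaXacyXZ4dmugm3eIV2Sv1yN8y3a9mHZVVlVWq2Z3dmqgqnd3V2V7+zJoqnSLm6VHmHZUV2d3d3qQqohEZVVo3VJ4dnh4adhIl2ZWaGiHZ3uAunNGVURGv4JnRYt1Zp14eLy9ynl3dpxD5wR4iHUkr6Q1RHt2h3zcvbd5qHh5lZoEYliru7gxf9aIcnt4qYeLlkRERYiap1Ili7zcu7pgPbR6kkxjVnQ1VWZVVpiHiHCnmqzKqrpxGoJKtSlopEWFVmZoqYZna2T6dlVVaJmDOtdb+yJ4ibuZpoq7mA=="/>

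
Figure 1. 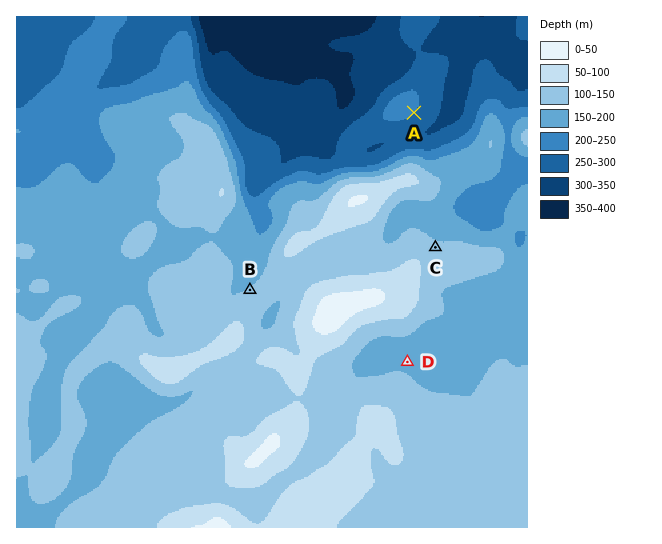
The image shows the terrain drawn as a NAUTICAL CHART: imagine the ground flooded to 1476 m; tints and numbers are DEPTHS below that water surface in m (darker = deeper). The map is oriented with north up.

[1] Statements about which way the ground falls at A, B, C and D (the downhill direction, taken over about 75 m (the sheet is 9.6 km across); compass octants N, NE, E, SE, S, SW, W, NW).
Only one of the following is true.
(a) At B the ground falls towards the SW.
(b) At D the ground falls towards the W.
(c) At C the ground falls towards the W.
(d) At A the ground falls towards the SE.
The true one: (d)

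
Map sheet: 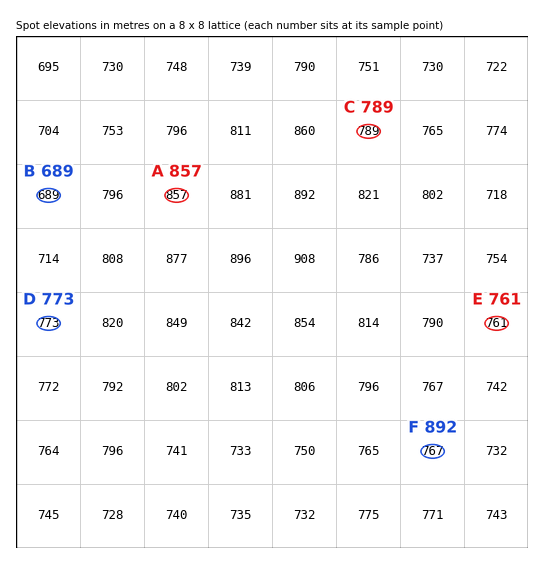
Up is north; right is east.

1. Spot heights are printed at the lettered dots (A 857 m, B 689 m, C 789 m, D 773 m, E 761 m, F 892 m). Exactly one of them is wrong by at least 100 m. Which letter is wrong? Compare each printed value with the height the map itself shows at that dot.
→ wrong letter F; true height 767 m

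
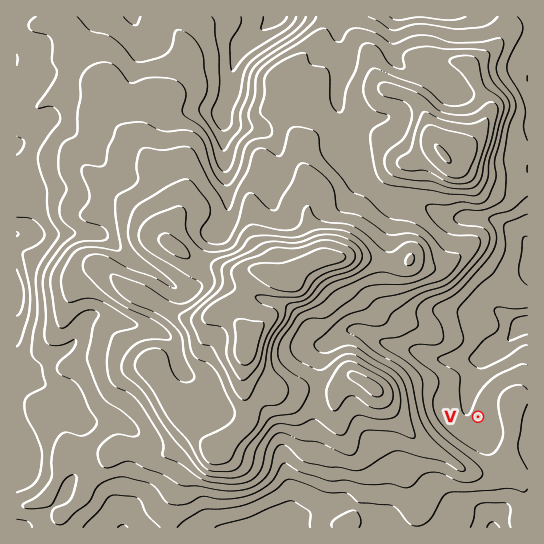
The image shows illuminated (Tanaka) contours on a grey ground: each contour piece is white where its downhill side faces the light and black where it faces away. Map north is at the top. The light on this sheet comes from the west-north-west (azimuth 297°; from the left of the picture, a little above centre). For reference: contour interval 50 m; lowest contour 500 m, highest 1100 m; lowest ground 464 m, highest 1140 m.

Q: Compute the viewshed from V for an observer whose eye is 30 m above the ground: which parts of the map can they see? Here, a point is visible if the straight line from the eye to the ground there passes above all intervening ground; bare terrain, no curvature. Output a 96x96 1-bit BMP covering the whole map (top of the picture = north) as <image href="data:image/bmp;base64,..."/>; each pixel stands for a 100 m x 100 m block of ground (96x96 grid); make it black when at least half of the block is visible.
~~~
<image width="96" height="96" href="data:image/bmp;base64,Qk2+BAAAAAAAAD4AAAAoAAAAYAAAAGAAAAABAAEAAAAAAIAEAAATCwAAEwsAAAIAAAAAAAAA////AAAAAAAAAAAAAAAAAAAAAAAAAAAAAAAAAAAAAAAAAAAAAAAAAAAAAAAAAAAAAAAAAAAAAAAAAAAAAAAAAAAAAAAAAAAAAAAAAAAAAAAAAAAAAAAAAAAAAAAAAAAAAAAAAAAAAAAAAAAAAAAAAAAAAAAAAAAAAAAAAAAAAAAAAAAAAAAAAAAAAGAAAAAAAAAAAAAAD/gAAAAAAAAAAAAAP/gAAAAAAAAAAAAAf/AAAAAAAAAAAAAB//AAAAAAAAAAAAAH//AAAAAAAAAAAAAP//AAAAAAAAAAAAAf//AAAAAAAAAAAAA///AAAAAAAAAAAAB///AAAAAAAAAAAAD///AAAAAAAAAAAAH///AAAAAAAAAAAAP///AAAAAAAAAAAAf///AAAAAAAAAAAAf///AAAAAAAAAAAAf//+AAAAAAAAAAAAf//AAAAAAAAAAAAAf//AAAAAAAAAAAAAP//AAAAAAAAAAAAADwCAAAAAAAAAAAAAAAAAAAAAAAAAAAAAAAAAAAAAAAAAAAAAAB/AAAAAAAAAAAAAAP/gAAAAAAAAAAAAD//wAAAAAAAAAAAAP//4AAAAAAAAAAAB///8AAAAAAAAAAAH///+AAAAAAAAAAAP/wf8AAAAAAAAAAH//gPgAAAAAAAAAA///gfhgAAAAAAAB////x//4AAAAAAAB///////8AAAAAAAD///////4AAAAAAAD///////gAAAAAAAAf//////AAAAAAAAAH//////AAAAAAAAAD//////AAAAAAAAAB///8//gAAAAAAAAA//A4P/gAAAAAAAAAD+AYH/gAAAAAAAAAAcAAD/gAAAAAAAAAAAAAA/AAAAAAAAAAAAAAAeAAAAAAAAAAAAAAAAAAAAAAAAAAAAAAAAEAAAAAAAAAAAAAAAMAAAAAAAAAAAAAAA8AAAAAAAAAAAAAAB8AAAAAAAAAAAAAAD8AAAAAAAAAAAAAAH8AAAAAAAAAAAAAAP8AAAAAAAAAAAAAA/MAAAAAAAAAAAAAD+AAAAAAAAAAAAAAf+AAAAAAAAAAAAAA/+AAAAAAAAAAAAAB/wAAAAAAAAAAAAAD/wAAAAAAAAAAAAADjwAAAAAAAAAAAAAGB4AAAAAAAAAAAAAEA4AAAAAAAAAAAAAAAcAAAAAAAAAAAAAAAcAAAAAAAAAAAAAAAOAAAAAAAAAAAAAAAGAAAAAAAAAAAAAAAGAAAAAAAAAAAAAAAHAAAAAAAAAAAAAAADAAAAAAAAAAAAAAABgAAAAAAAAAAAAAAAAAAAAAAAAAAAAAAAAAAAAAAAAAAAAAAAAAAAAAAAAAAAAAAAAAAAAAAAAAAAAAAAAAAAAAAAAAAAAAAAAAAAAAAAAAAAAAAAAAAAAAAAAAAAAAAAAAAAAAAAAAAAAAAAAAAAAAAAAAAAAAAAAAAAAAAAAAAAAAAAAAAAAAAAAAAAAAAAAAAAAAAAAAAAAAAAAAAAAAAAAAAAAAAAAAAAAAAAAAAAAAAAAAAAAAAAAAAAAAAAAAAAAAAAAAAAAAAAA="/>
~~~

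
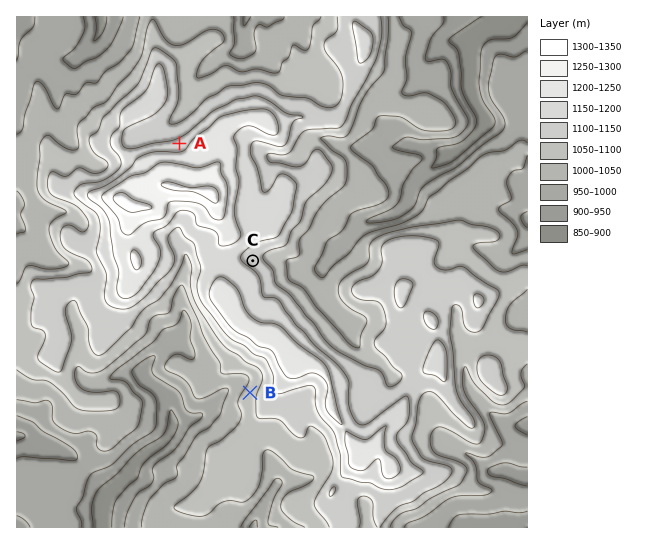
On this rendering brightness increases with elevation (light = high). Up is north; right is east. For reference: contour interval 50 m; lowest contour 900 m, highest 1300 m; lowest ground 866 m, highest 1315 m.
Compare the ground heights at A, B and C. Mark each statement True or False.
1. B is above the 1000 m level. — True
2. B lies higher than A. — False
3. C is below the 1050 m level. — False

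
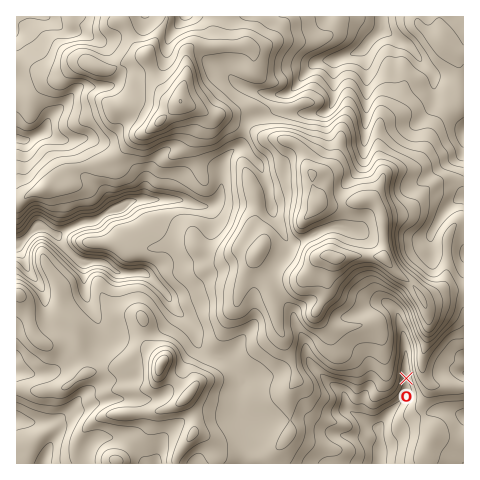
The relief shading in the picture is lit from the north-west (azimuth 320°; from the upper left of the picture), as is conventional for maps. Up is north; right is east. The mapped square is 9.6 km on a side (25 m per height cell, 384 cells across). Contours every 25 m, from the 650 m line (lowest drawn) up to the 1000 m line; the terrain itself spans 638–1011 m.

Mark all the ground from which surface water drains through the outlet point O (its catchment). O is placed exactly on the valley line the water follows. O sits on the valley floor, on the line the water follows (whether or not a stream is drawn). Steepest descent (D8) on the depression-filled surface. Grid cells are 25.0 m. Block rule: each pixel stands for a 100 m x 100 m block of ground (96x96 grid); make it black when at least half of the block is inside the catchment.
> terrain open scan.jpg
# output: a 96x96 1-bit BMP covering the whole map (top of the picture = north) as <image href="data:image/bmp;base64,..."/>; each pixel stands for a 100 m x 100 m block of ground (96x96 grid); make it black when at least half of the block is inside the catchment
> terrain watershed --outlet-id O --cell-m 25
<image width="96" height="96" href="data:image/bmp;base64,Qk2+BAAAAAAAAD4AAAAoAAAAYAAAAGAAAAABAAEAAAAAAIAEAAATCwAAEwsAAAIAAAAAAAAA////AAAAAAAAAAAAAAAAAAAAAAAAAAAAAAAAAAAAAAAAAAAAAAAAAAAAAAAAAAAAAAAAAAAAAAAAAAAAAAAAAAAAAAAAAAAAAAAAAAAAAAAAAAAAAAAAAAAAAAAAAAAAAAAAAAAAAAAAAAAAAAAAAAAAAAAAAAAAAAAAAAAAAAAAAAAAAAAAAAAAAAAAAAAAAAAAAAAAAAAAAAAAAAAAAAAAAAAAAAAAAAAAAAAAAAAAAAAAAAAAAAAAAAAAAAAAAAAAAAAAAAAAAAAAAAAAAAAAAAAAAAAAAAAAAAAAAAAAAAAAAAAAAAAAHAAAAAAAAAAAAAAA/gAAAAAAAAAAAAAB/gAAAAAAAAAAAAAB/gAAAAAAAAAAAAAB/gAAAAAAAAAAAAAB/gAAAAAAAAAAAAAB/gAAAAAAAAAAAAAB/wAAAAAAAAAAAAAD/wAAAAAAAAAAAAAD/wAAAAAAAAAAAAAD/wAAAAAAAAAAAB+H/wAAAAAAAAAAAD///4AAAAAAAAAAAH///wAAAAAAAAAAAP///wAAAAAAAAAAAH///wAAAAAAAAAAAH///wAAAAAAAAAAAD///gAAAAAAAAAAAD///AAAAAAAAAAAAD///AAAAAAAAAAAAD//+AAAAAAAAAAAAD//8AAAAAAAAAAAAD//wAAAAAAAAAAAAD//gAAAAAAAAAAAAB//AAAAAAAAAAAAAA/+AAAAAAAAAAAAAAH8AAAAAAAAAAAAAAAAAAAAAAAAAAAAAAAAAAAAAAAAAAAAAAAAAAAAAAAAAAAAAAAAAAAAAAAAAAAAAAAAAAAAAAAAAAAAAAAAAAAAAAAAAAAAAAAAAAAAAAAAAAAAAAAAAAAAAAAAAAAAAAAAAAAAAAAAAAAAAAAAAAAAAAAAAAAAAAAAAAAAAAAAAAAAAAAAAAAAAAAAAAAAAAAAAAAAAAAAAAAAAAAAAAAAAAAAAAAAAAAAAAAAAAAAAAAAAAAAAAAAAAAAAAAAAAAAAAAAAAAAAAAAAAAAAAAAAAAAAAAAAAAAAAAAAAAAAAAAAAAAAAAAAAAAAAAAAAAAAAAAAAAAAAAAAAAAAAAAAAAAAAAAAAAAAAAAAAAAAAAAAAAAAAAAAAAAAAAAAAAAAAAAAAAAAAAAAAAAAAAAAAAAAAAAAAAAAAAAAAAAAAAAAAAAAAAAAAAAAAAAAAAAAAAAAAAAAAAAAAAAAAAAAAAAAAAAAAAAAAAAAAAAAAAAAAAAAAAAAAAAAAAAAAAAAAAAAAAAAAAAAAAAAAAAAAAAAAAAAAAAAAAAAAAAAAAAAAAAAAAAAAAAAAAAAAAAAAAAAAAAAAAAAAAAAAAAAAAAAAAAAAAAAAAAAAAAAAAAAAAAAAAAAAAAAAAAAAAAAAAAAAAAAAAAAAAAAAAAAAAAAAAAAAAAAAAAAAAAAAAAAAAAAAAAAAAAAAAAAAAAAAAAAAAAAAAAAAAAAAAAAAAAAAAAAAAAAAAAAAAAAAAAAAAAAAAAAAAAAAAAAAAAAAAAAAAAAAAAAAAAAAAAAAAAAAAAAAAAAAA="/>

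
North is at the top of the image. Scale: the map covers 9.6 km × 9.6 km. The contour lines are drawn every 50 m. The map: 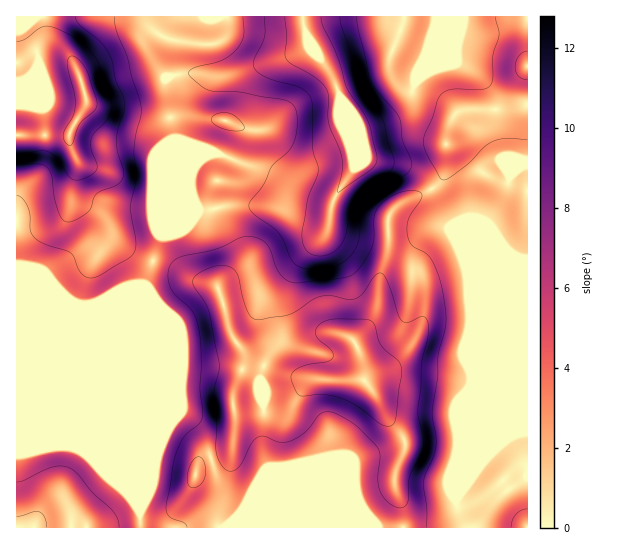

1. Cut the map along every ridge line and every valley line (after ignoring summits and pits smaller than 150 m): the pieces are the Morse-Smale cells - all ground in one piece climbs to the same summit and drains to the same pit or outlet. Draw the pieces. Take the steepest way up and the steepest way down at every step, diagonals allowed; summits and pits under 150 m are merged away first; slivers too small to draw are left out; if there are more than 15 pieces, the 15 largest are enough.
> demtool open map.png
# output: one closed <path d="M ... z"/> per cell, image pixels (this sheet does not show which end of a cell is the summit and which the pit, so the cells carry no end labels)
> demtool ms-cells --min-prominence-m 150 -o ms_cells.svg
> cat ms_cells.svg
<path d="M527 16l-90 0-6 21 0 8-23 58-11 12-14 6-22 7-12-19-9-10-1 16 12 30 4 22-20 30-4 16-4 4-24 0-25-9-19-3-32 0-26 6-9-17-1-16-8 7-23 52-19 56 0 235 324-1-8-18 0-12 24-34 20-19 17-11 10-2z"/><path d="M435 16l-419 1 1 511 123-1 1-234 19-56 20-48 10-12 2 17 9 17 26-6 32 0 19 3 25 9 24 0 4-4 4-16 20-30-4-22-12-30 1-16 9 10 12 19 22-7 19-10 9-13 4-16 13-29 8-32z"/><path d="M527 432l-9 1-17 11-20 19-24 34 0 12 9 19 62-1z"/>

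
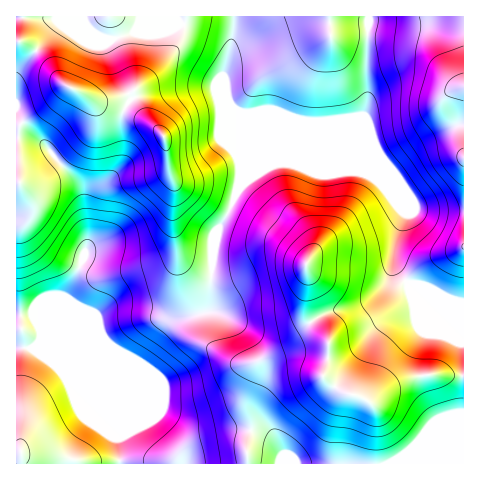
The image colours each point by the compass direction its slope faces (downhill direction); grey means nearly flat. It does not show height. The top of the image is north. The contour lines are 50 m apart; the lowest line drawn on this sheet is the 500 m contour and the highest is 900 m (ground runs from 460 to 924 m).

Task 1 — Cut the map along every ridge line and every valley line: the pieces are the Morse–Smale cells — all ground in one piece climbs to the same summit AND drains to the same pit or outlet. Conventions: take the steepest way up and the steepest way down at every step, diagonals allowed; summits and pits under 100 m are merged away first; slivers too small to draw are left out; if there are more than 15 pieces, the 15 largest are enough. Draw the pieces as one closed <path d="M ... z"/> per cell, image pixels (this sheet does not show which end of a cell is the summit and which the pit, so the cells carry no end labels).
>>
<path d="M368 16l-134 1-1 19-9 35 0 7 3 20 8 21 0 33 5 22-2 15-6 17-14 23-6 15 0 30-3 35-7 5-40 9-25 37-31-12-73 0 7-11-1-9-7-13-15 0 0 149 447-1 0-161-22-5-35-14-7-9-6-12 0-13 5-19 7-15-29-35-13-8-13-4-45 0-25-5-8 1-10 5 25-22 76-31 3-12z"/><path d="M234 16l-218 1 0 297 16 1 7 13 1 9-7 11 73 0 31 12 25-37 40-9 7-5 3-35 0-30 6-15 14-23 6-17 2-15-5-22 0-33-8-21-3-20 0-7 9-35z"/><path d="M463 16l-94 0-3 43 1 45-3 12-76 31-20 19 17-3 21 5 45 0 21 9 10 9 24 29-7 15-5 19 0 13 8 16 5 5 51 19 6-1z"/>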